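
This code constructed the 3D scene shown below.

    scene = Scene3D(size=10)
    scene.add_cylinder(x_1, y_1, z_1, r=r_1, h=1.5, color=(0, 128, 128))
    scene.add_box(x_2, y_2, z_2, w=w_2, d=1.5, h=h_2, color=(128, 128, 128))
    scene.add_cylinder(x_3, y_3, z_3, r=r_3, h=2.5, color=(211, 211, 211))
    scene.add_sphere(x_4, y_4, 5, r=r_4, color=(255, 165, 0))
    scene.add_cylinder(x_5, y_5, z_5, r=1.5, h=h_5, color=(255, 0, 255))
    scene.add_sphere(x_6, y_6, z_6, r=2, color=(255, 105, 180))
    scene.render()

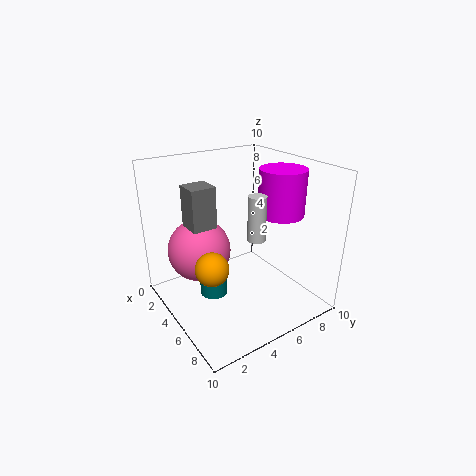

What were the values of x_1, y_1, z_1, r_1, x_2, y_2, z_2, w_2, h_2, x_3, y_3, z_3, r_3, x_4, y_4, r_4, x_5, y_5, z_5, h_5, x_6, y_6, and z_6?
x_1 = 4; y_1 = 3.5; z_1 = 0.5; r_1 = 1; x_2 = 5; y_2 = 1; z_2 = 7; w_2 = 1.5; h_2 = 2.5; x_3 = 9; y_3 = 3.5; z_3 = 7; r_3 = 0.5; x_4 = 7.5; y_4 = 1.5; r_4 = 1; x_5 = 7; y_5 = 7; z_5 = 7; h_5 = 3; x_6 = 5; y_6 = 2; z_6 = 5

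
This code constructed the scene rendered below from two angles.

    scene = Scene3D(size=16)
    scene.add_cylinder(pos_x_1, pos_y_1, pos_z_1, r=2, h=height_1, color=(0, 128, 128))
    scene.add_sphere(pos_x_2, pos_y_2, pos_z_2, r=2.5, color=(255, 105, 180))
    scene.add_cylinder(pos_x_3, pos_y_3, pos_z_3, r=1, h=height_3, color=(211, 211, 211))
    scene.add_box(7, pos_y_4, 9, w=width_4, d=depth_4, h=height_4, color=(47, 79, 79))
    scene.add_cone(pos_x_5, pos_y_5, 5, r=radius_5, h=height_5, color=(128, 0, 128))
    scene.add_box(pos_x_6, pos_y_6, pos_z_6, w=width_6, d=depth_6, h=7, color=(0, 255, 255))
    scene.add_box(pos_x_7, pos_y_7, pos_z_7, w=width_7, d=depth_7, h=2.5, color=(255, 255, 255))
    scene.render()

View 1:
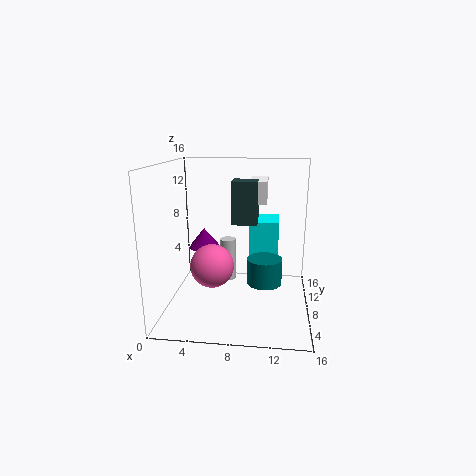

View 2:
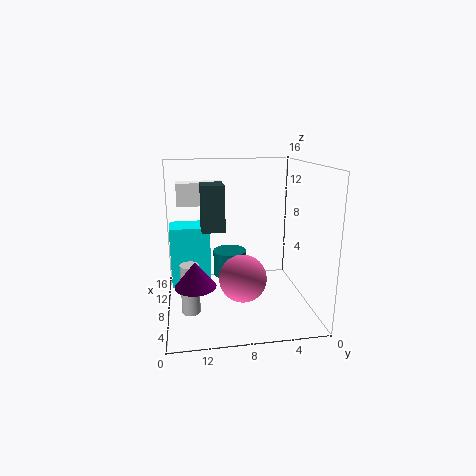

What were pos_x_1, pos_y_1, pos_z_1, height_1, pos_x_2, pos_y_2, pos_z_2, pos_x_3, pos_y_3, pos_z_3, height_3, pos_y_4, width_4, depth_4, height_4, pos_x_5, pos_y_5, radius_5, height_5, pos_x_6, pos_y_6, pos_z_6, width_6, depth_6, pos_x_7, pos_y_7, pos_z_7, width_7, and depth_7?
pos_x_1 = 11
pos_y_1 = 8.5
pos_z_1 = 2.5
height_1 = 3
pos_x_2 = 5
pos_y_2 = 8
pos_z_2 = 4.5
pos_x_3 = 6
pos_y_3 = 13.5
pos_z_3 = 0.5
height_3 = 5.5
pos_y_4 = 9.5
width_4 = 3
depth_4 = 2.5
height_4 = 5
pos_x_5 = 3
pos_y_5 = 13
radius_5 = 2
height_5 = 2.5
pos_x_6 = 9
pos_y_6 = 11
pos_z_6 = 2
width_6 = 3.5
depth_6 = 4.5
pos_x_7 = 9
pos_y_7 = 9.5
pos_z_7 = 11.5
width_7 = 2
depth_7 = 5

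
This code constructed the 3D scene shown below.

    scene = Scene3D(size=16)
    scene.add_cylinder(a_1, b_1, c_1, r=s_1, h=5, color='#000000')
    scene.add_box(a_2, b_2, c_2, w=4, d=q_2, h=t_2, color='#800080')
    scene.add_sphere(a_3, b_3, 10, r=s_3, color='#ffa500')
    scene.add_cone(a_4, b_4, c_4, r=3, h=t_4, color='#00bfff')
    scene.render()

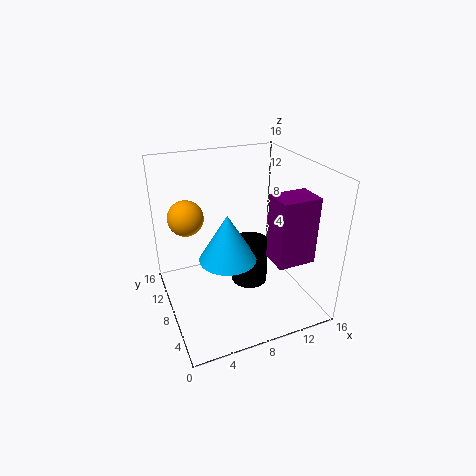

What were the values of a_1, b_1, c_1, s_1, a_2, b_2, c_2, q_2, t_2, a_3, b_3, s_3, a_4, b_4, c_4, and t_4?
a_1 = 9, b_1 = 7, c_1 = 3, s_1 = 2, a_2 = 10, b_2 = 2, c_2 = 7, q_2 = 3, t_2 = 7, a_3 = 3, b_3 = 11, s_3 = 2, a_4 = 6, b_4 = 6, c_4 = 7, t_4 = 5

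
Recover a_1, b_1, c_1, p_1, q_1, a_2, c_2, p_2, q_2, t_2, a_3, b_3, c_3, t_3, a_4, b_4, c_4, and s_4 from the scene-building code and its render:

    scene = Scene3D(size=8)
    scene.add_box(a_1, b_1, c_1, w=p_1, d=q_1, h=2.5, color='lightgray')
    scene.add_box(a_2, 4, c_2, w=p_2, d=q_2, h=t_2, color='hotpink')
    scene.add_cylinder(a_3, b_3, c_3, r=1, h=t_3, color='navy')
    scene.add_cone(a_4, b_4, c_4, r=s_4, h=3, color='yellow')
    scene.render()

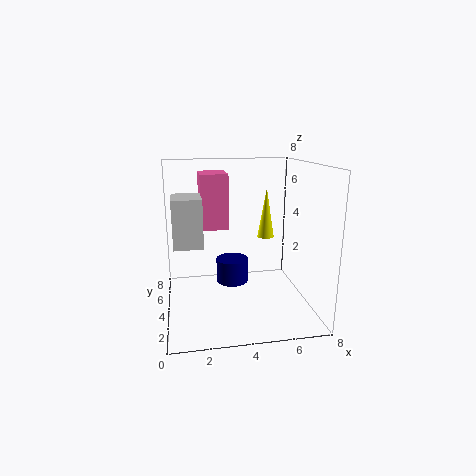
a_1 = 0.5
b_1 = 2.5
c_1 = 4
p_1 = 1.5
q_1 = 2
a_2 = 2
c_2 = 4.5
p_2 = 1.5
q_2 = 2
t_2 = 3
a_3 = 4
b_3 = 6
c_3 = 0.5
t_3 = 1.5
a_4 = 6
b_4 = 5.5
c_4 = 3.5
s_4 = 0.5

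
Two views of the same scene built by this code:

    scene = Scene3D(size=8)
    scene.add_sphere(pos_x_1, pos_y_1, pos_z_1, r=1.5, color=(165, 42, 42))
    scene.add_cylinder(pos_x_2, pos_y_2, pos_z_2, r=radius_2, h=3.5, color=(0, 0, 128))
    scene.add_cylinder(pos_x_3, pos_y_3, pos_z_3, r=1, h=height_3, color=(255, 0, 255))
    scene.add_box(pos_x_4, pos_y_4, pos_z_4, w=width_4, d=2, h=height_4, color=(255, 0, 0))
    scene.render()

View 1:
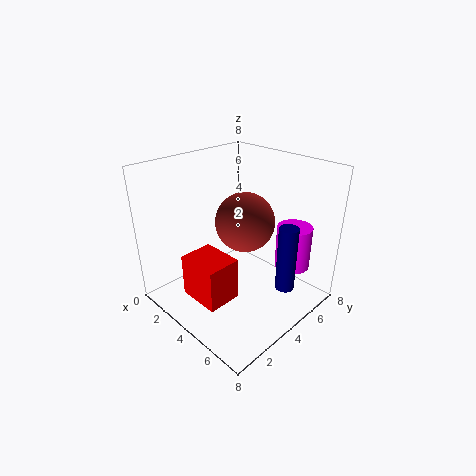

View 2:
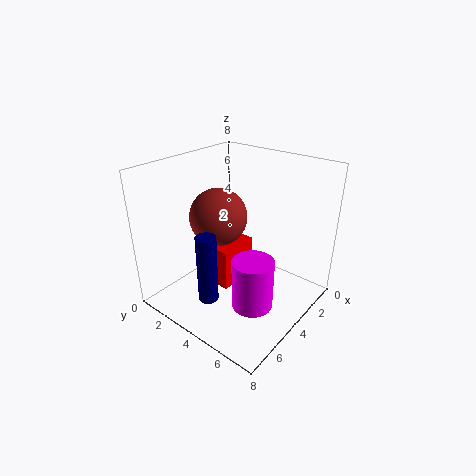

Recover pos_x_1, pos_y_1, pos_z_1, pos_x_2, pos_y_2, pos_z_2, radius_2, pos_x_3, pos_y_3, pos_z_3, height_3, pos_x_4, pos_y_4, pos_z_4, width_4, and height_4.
pos_x_1 = 5
pos_y_1 = 3.5
pos_z_1 = 5.5
pos_x_2 = 7
pos_y_2 = 4.5
pos_z_2 = 2
radius_2 = 0.5
pos_x_3 = 6
pos_y_3 = 6.5
pos_z_3 = 2
height_3 = 2.5
pos_x_4 = 2
pos_y_4 = 1.5
pos_z_4 = 0.5
width_4 = 2.5
height_4 = 2.5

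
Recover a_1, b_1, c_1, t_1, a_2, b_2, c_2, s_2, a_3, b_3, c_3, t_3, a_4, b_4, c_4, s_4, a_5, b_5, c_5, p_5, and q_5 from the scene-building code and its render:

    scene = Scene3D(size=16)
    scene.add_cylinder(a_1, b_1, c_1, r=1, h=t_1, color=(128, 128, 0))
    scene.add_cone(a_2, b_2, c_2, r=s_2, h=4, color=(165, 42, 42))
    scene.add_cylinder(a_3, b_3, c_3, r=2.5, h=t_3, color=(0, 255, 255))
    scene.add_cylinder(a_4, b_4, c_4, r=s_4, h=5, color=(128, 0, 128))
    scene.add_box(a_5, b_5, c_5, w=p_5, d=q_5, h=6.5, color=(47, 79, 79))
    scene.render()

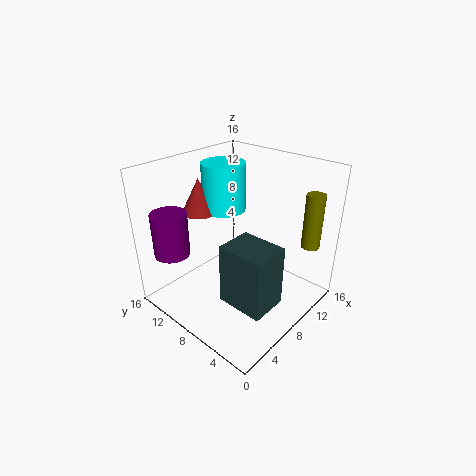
a_1 = 12.5
b_1 = 1.5
c_1 = 7.5
t_1 = 6
a_2 = 7
b_2 = 13
c_2 = 10
s_2 = 2
a_3 = 9.5
b_3 = 11.5
c_3 = 10
t_3 = 5.5
a_4 = 3
b_4 = 13.5
c_4 = 6
s_4 = 2
a_5 = 3.5
b_5 = 1.5
c_5 = 3
p_5 = 4
q_5 = 5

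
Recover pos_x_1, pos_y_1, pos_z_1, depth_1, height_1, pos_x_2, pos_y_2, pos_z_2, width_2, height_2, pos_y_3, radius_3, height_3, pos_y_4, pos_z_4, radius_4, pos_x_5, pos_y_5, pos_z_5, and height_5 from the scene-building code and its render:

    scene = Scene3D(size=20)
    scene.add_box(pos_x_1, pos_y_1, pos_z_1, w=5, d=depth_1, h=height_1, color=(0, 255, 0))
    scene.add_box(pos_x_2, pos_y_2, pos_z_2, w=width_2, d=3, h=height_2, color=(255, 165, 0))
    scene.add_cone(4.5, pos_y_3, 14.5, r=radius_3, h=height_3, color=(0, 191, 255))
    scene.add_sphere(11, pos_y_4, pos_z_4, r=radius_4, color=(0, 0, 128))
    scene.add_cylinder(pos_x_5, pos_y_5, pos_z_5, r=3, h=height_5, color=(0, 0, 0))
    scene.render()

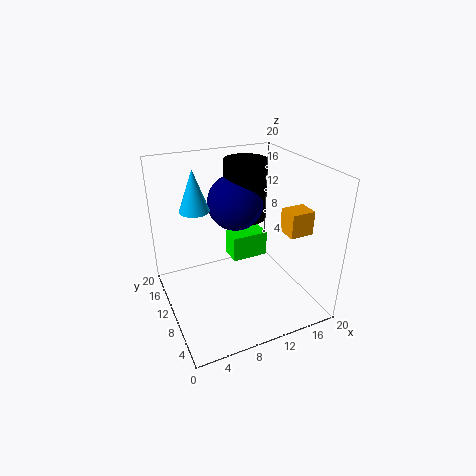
pos_x_1 = 9
pos_y_1 = 9
pos_z_1 = 7
depth_1 = 3
height_1 = 3.5
pos_x_2 = 16.5
pos_y_2 = 6.5
pos_z_2 = 10
width_2 = 3.5
height_2 = 3.5
pos_y_3 = 11.5
radius_3 = 2
height_3 = 5.5
pos_y_4 = 13
pos_z_4 = 14
radius_4 = 4
pos_x_5 = 12.5
pos_y_5 = 13
pos_z_5 = 11.5
height_5 = 8.5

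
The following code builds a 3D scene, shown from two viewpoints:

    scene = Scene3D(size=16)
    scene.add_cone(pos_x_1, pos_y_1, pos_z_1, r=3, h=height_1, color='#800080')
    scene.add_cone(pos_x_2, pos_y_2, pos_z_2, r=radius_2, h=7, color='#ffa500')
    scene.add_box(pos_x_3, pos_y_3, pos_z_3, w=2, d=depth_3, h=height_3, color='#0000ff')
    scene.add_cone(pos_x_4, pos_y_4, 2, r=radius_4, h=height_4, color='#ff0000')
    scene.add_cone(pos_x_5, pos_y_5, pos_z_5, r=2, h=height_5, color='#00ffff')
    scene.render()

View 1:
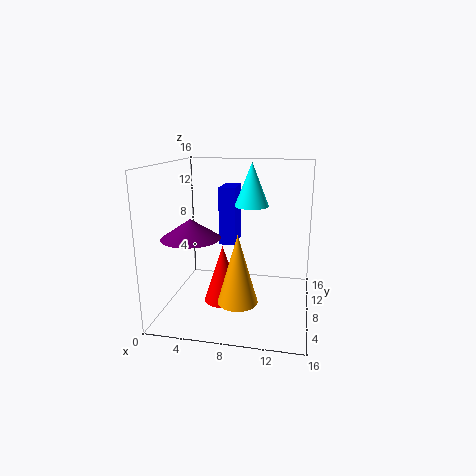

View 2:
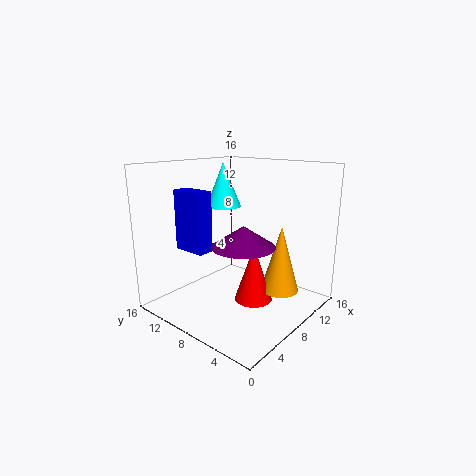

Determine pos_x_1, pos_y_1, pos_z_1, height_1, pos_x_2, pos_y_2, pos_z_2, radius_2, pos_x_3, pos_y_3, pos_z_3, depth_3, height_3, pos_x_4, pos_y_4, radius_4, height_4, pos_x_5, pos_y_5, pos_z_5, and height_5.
pos_x_1 = 4; pos_y_1 = 4; pos_z_1 = 9; height_1 = 2; pos_x_2 = 9; pos_y_2 = 3; pos_z_2 = 3; radius_2 = 2; pos_x_3 = 5; pos_y_3 = 11; pos_z_3 = 6; depth_3 = 4; height_3 = 7; pos_x_4 = 7; pos_y_4 = 5; radius_4 = 2; height_4 = 6; pos_x_5 = 9; pos_y_5 = 11; pos_z_5 = 11; height_5 = 5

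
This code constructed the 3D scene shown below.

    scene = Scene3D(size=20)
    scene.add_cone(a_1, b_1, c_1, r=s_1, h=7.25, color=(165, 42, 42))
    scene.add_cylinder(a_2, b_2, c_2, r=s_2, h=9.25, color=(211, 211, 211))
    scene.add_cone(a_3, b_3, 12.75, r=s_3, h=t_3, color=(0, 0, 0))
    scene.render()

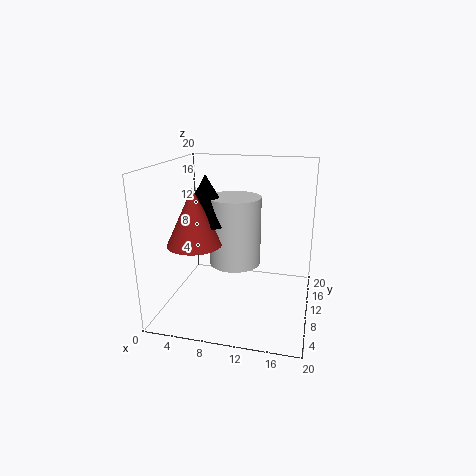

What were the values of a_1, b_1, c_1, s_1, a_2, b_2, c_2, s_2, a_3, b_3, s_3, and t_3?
a_1 = 5.5
b_1 = 5.25
c_1 = 10.5
s_1 = 3.5
a_2 = 9.75
b_2 = 9.25
c_2 = 6.75
s_2 = 3.5
a_3 = 6.25
b_3 = 8
s_3 = 3.5
t_3 = 6.25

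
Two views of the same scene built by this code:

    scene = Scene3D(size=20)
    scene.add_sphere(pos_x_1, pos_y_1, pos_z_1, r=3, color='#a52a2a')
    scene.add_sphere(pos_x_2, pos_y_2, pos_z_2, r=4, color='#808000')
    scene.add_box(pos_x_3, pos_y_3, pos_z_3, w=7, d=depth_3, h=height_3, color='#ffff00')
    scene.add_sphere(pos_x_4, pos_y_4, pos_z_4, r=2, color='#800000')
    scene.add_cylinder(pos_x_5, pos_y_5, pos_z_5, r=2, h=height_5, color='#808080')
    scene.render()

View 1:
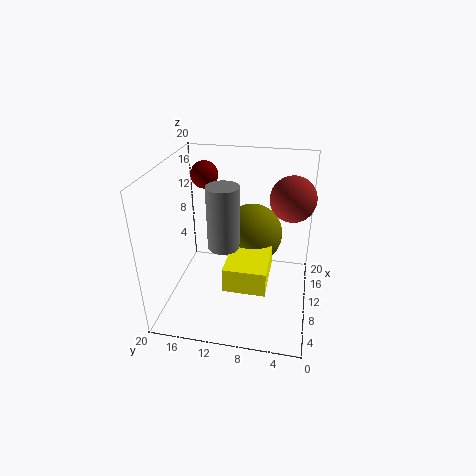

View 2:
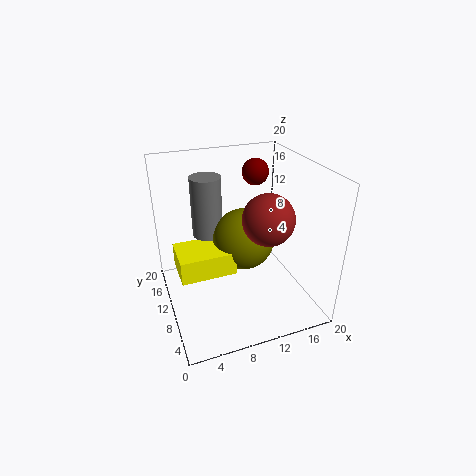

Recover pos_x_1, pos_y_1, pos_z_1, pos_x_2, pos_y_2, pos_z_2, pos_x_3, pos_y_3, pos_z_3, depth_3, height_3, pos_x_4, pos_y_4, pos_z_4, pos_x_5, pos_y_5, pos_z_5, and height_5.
pos_x_1 = 11, pos_y_1 = 3, pos_z_1 = 16, pos_x_2 = 10, pos_y_2 = 8, pos_z_2 = 11, pos_x_3 = 1, pos_y_3 = 5, pos_z_3 = 8, depth_3 = 5, height_3 = 3, pos_x_4 = 15, pos_y_4 = 16, pos_z_4 = 17, pos_x_5 = 6, pos_y_5 = 11, pos_z_5 = 11, height_5 = 8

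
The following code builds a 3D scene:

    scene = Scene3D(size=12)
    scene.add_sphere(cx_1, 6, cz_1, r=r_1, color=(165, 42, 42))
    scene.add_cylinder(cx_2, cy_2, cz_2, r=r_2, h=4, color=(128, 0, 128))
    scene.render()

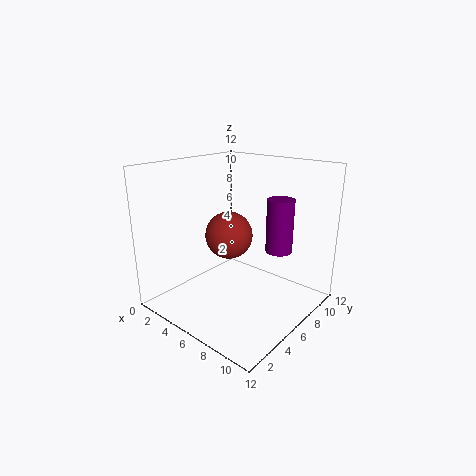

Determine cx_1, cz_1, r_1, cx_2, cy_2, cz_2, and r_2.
cx_1 = 5
cz_1 = 6
r_1 = 2
cx_2 = 10
cy_2 = 6
cz_2 = 6
r_2 = 1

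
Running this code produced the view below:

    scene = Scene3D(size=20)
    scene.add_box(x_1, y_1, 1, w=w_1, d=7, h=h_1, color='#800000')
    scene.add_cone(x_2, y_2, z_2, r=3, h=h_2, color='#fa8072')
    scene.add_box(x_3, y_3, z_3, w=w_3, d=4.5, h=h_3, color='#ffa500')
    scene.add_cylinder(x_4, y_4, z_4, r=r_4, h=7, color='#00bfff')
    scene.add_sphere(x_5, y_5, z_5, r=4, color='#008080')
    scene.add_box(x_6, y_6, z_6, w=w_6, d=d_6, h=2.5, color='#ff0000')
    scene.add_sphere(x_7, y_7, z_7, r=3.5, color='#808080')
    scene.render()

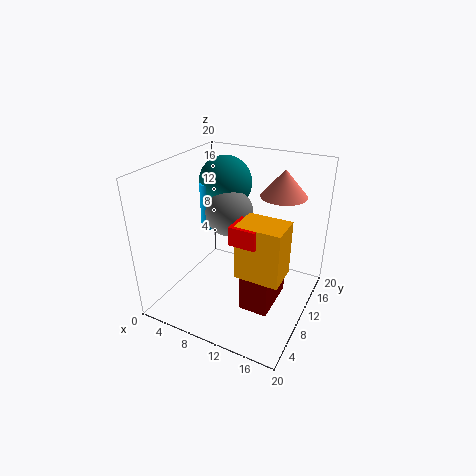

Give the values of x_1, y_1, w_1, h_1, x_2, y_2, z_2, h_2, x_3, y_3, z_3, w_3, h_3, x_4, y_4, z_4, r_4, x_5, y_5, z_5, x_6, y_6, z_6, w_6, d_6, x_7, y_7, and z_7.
x_1 = 12, y_1 = 6.5, w_1 = 4, h_1 = 8, x_2 = 15.5, y_2 = 12, z_2 = 16.5, h_2 = 3.5, x_3 = 11.5, y_3 = 6, z_3 = 6.5, w_3 = 6, h_3 = 7.5, x_4 = 3.5, y_4 = 12.5, z_4 = 9, r_4 = 1, x_5 = 5, y_5 = 15.5, z_5 = 15.5, x_6 = 11, y_6 = 5.5, z_6 = 11.5, w_6 = 3.5, d_6 = 3.5, x_7 = 7, y_7 = 13, z_7 = 12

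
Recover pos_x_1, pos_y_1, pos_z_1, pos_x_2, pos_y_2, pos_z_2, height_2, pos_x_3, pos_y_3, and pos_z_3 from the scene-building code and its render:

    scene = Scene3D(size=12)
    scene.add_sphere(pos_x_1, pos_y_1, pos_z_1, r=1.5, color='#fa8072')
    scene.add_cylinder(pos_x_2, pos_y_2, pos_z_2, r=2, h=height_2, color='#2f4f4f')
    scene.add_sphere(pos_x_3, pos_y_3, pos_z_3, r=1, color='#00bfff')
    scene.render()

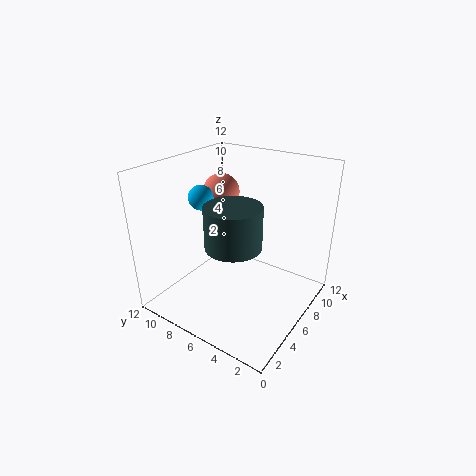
pos_x_1 = 6.5, pos_y_1 = 8, pos_z_1 = 9.5, pos_x_2 = 2.5, pos_y_2 = 4, pos_z_2 = 7.5, height_2 = 3, pos_x_3 = 4.5, pos_y_3 = 8.5, pos_z_3 = 9.5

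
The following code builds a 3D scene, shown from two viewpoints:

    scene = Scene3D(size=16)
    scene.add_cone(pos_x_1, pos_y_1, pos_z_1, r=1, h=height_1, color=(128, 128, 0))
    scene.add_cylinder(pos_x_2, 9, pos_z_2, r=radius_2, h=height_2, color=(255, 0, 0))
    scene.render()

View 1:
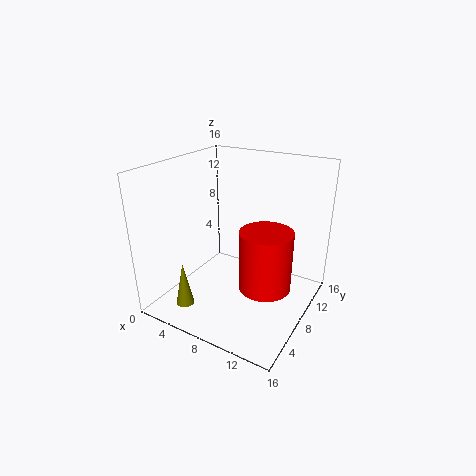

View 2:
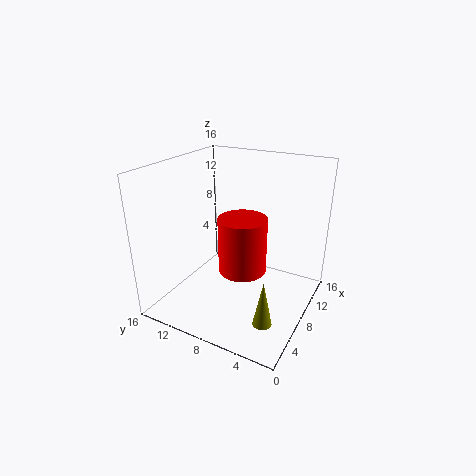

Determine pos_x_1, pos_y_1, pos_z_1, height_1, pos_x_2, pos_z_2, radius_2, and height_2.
pos_x_1 = 4; pos_y_1 = 3; pos_z_1 = 1; height_1 = 5; pos_x_2 = 11; pos_z_2 = 2; radius_2 = 3; height_2 = 7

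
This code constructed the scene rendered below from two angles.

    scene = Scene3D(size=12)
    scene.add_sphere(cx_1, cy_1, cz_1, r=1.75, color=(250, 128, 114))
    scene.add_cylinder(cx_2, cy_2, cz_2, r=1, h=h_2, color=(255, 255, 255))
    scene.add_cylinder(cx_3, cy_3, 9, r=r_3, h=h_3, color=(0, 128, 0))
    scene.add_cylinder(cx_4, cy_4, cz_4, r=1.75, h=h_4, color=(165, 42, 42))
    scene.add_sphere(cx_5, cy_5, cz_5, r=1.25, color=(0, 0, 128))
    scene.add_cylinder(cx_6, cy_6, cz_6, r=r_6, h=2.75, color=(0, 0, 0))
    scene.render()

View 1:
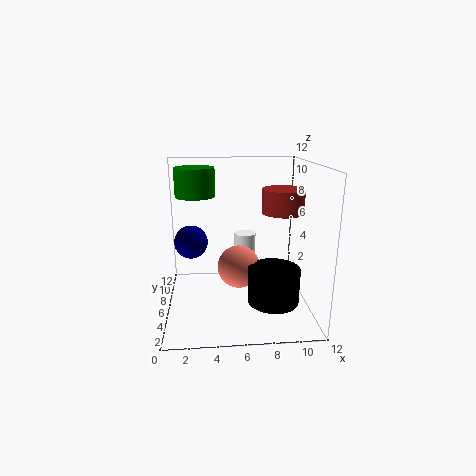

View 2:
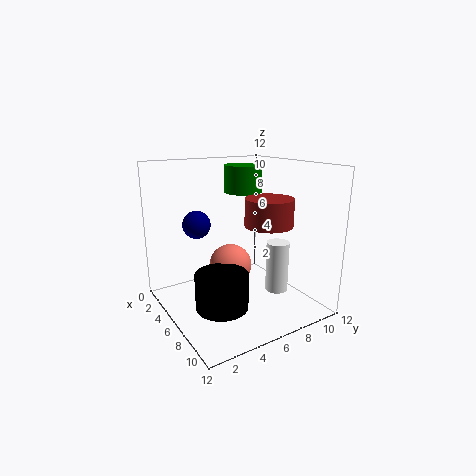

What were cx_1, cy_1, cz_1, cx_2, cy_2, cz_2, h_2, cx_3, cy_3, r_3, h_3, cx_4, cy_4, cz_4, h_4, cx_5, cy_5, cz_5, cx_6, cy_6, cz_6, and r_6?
cx_1 = 6, cy_1 = 5.25, cz_1 = 3.75, cx_2 = 7, cy_2 = 9.5, cz_2 = 0.75, h_2 = 4.5, cx_3 = 2.5, cy_3 = 8.75, r_3 = 1.75, h_3 = 2.5, cx_4 = 9.75, cy_4 = 6.25, cz_4 = 8, h_4 = 2, cx_5 = 2.25, cy_5 = 4, cz_5 = 6.5, cx_6 = 8.5, cy_6 = 3, cz_6 = 1.75, r_6 = 2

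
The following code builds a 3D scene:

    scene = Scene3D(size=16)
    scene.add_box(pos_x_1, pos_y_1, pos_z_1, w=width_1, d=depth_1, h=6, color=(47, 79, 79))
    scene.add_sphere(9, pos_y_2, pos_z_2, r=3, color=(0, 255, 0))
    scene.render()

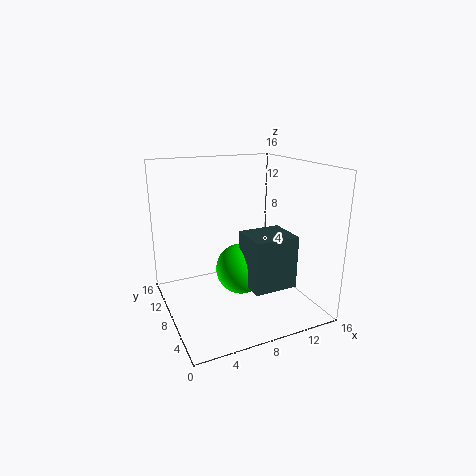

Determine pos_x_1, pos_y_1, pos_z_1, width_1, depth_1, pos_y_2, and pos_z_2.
pos_x_1 = 8.5
pos_y_1 = 4.25
pos_z_1 = 2.5
width_1 = 5
depth_1 = 4.5
pos_y_2 = 9.25
pos_z_2 = 3.5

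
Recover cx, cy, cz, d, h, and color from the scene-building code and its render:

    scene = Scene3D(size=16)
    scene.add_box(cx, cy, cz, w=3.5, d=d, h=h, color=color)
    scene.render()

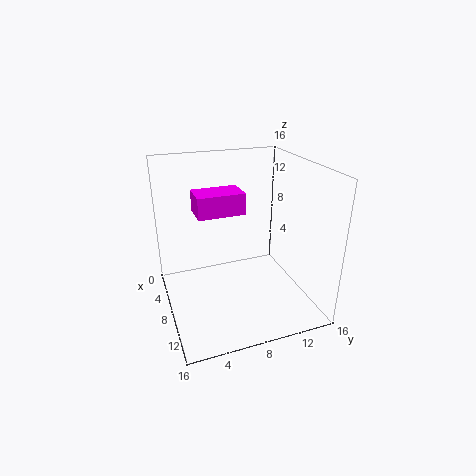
cx = 3
cy = 4
cz = 10
d = 5.5
h = 2.5
color = 'magenta'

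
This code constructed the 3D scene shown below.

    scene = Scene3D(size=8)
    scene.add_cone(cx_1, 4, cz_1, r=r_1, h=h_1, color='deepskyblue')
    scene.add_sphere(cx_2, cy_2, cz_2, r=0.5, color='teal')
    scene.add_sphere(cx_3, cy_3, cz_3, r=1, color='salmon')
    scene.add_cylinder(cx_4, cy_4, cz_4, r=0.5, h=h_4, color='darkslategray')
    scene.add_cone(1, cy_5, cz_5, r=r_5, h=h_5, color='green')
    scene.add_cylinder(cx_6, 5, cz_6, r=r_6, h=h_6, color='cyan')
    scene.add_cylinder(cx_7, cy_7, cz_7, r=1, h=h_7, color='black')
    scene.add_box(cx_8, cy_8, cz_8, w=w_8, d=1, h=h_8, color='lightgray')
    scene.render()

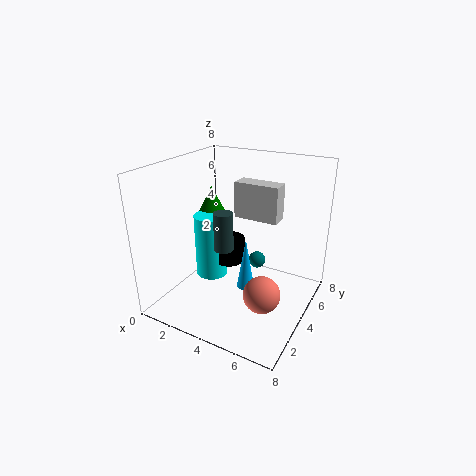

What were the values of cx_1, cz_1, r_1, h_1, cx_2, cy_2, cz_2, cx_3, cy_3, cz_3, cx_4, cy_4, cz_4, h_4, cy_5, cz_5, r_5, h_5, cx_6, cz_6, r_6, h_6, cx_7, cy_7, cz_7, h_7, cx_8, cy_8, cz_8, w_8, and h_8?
cx_1 = 4.5, cz_1 = 1, r_1 = 0.5, h_1 = 3, cx_2 = 4.5, cy_2 = 5.5, cz_2 = 2, cx_3 = 6, cy_3 = 3, cz_3 = 1.5, cx_4 = 4, cy_4 = 2.5, cz_4 = 4, h_4 = 2, cy_5 = 6, cz_5 = 4, r_5 = 1, h_5 = 2, cx_6 = 1.5, cz_6 = 0.5, r_6 = 1, h_6 = 4, cx_7 = 2.5, cy_7 = 5.5, cz_7 = 1.5, h_7 = 1.5, cx_8 = 3.5, cy_8 = 4.5, cz_8 = 5, w_8 = 2.5, h_8 = 2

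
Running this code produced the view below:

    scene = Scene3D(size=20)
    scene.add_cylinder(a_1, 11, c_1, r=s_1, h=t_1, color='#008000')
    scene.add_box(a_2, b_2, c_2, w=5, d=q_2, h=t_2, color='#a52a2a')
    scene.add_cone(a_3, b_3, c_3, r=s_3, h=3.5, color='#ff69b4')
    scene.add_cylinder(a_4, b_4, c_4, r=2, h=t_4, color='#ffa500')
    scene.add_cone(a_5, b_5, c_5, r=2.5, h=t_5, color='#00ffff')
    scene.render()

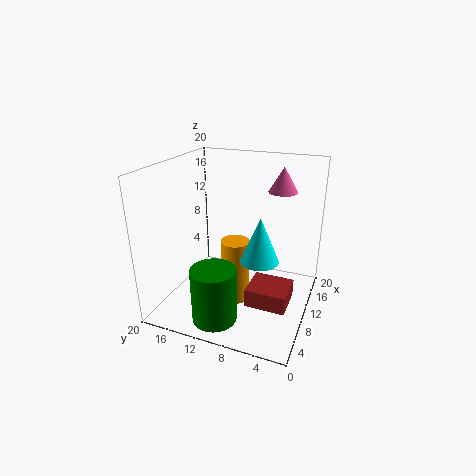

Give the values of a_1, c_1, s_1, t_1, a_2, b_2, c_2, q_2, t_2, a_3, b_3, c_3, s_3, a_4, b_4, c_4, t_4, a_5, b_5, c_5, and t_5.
a_1 = 4; c_1 = 0.5; s_1 = 3; t_1 = 7.5; a_2 = 6; b_2 = 2; c_2 = 2; q_2 = 5.5; t_2 = 2.5; a_3 = 14; b_3 = 5; c_3 = 16; s_3 = 2; a_4 = 9; b_4 = 10; c_4 = 1; t_4 = 9; a_5 = 7.5; b_5 = 6; c_5 = 8.5; t_5 = 6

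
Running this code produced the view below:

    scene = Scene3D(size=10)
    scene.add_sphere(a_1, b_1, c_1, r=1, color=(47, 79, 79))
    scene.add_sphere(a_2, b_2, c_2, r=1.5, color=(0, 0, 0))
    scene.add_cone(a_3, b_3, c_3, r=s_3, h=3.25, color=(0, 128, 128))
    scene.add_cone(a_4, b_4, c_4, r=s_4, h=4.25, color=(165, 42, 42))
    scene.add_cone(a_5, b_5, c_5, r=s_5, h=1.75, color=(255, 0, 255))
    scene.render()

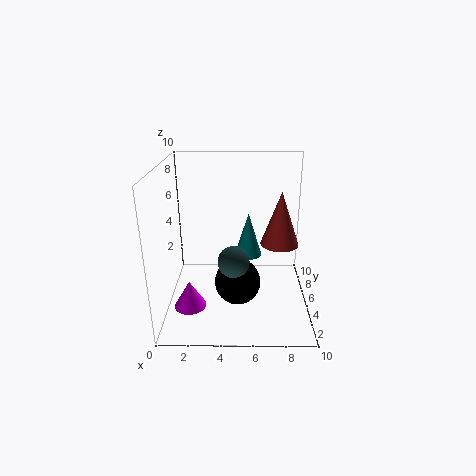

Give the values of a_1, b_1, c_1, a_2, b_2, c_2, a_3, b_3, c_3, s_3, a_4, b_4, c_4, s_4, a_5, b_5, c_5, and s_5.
a_1 = 4.75, b_1 = 2.5, c_1 = 4.5, a_2 = 5, b_2 = 3, c_2 = 2.75, a_3 = 5.75, b_3 = 6.5, c_3 = 3, s_3 = 1, a_4 = 8.25, b_4 = 7.75, c_4 = 3.25, s_4 = 1.5, a_5 = 2, b_5 = 1.75, c_5 = 1.75, s_5 = 1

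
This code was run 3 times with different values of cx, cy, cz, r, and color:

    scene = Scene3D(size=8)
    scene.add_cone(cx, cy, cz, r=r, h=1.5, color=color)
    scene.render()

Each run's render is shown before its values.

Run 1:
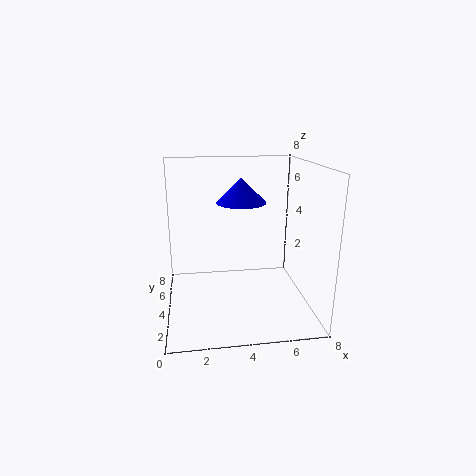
cx = 4.5, cy = 6, cz = 5.5, r = 1.5, color = 'blue'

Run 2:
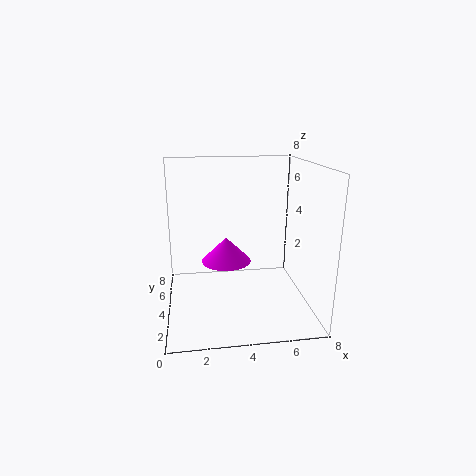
cx = 3.5, cy = 5.5, cz = 2, r = 1.5, color = 'magenta'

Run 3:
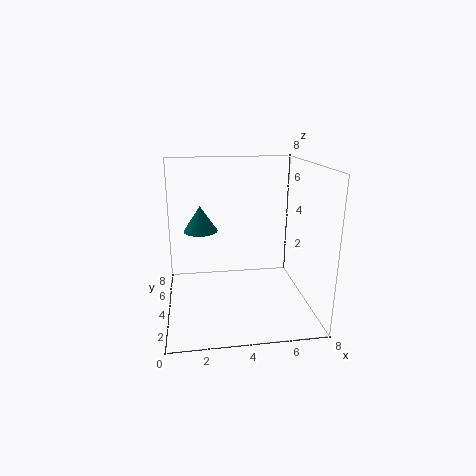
cx = 2, cy = 5.5, cz = 4, r = 1, color = 'teal'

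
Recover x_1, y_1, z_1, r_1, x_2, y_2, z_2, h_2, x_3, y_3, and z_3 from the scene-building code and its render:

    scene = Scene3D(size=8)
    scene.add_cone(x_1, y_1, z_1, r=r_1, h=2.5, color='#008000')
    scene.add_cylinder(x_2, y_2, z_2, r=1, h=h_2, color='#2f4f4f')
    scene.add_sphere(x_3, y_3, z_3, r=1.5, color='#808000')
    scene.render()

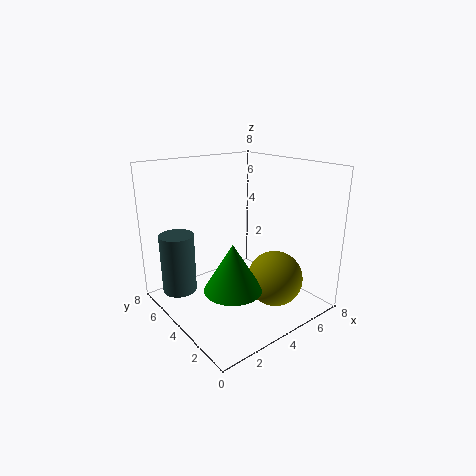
x_1 = 2.5, y_1 = 2.5, z_1 = 2, r_1 = 1.5, x_2 = 1.5, y_2 = 6.5, z_2 = 0.5, h_2 = 3.5, x_3 = 5, y_3 = 2, z_3 = 2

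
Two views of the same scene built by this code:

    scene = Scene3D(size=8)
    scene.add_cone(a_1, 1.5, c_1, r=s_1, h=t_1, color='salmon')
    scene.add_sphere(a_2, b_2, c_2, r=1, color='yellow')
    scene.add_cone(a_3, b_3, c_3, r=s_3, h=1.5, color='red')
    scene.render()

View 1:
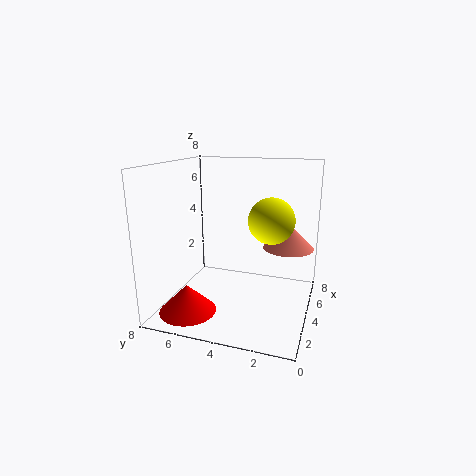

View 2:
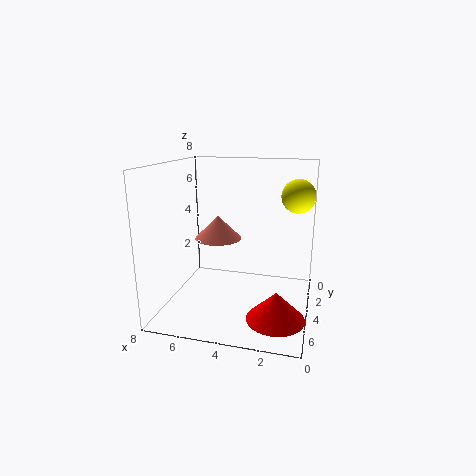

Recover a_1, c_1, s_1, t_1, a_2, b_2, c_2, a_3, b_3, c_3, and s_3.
a_1 = 6, c_1 = 3, s_1 = 1.5, t_1 = 1.5, a_2 = 1, b_2 = 1.5, c_2 = 6, a_3 = 1.5, b_3 = 6, c_3 = 0.5, s_3 = 1.5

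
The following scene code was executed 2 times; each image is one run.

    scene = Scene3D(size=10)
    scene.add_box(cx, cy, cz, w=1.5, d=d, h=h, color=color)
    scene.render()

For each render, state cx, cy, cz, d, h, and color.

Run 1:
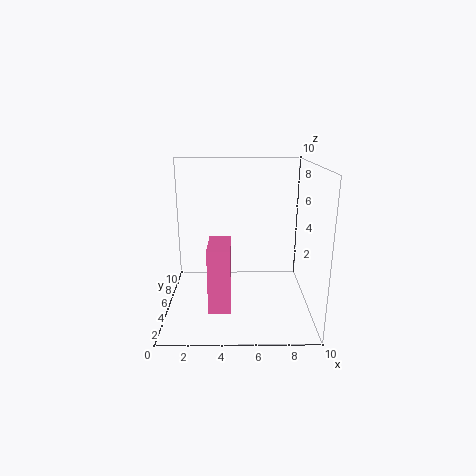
cx = 3, cy = 2.5, cz = 0.5, d = 3, h = 4.5, color = 'hotpink'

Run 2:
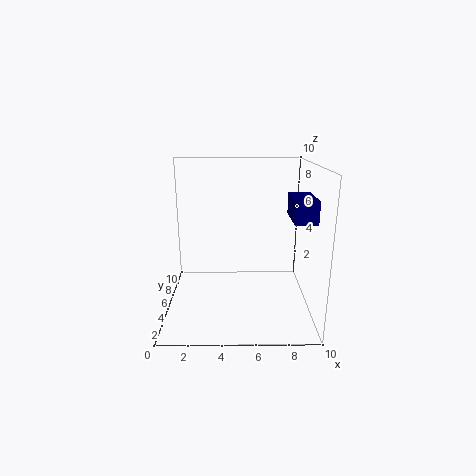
cx = 8.5, cy = 3, cz = 6.5, d = 3, h = 1.5, color = 'navy'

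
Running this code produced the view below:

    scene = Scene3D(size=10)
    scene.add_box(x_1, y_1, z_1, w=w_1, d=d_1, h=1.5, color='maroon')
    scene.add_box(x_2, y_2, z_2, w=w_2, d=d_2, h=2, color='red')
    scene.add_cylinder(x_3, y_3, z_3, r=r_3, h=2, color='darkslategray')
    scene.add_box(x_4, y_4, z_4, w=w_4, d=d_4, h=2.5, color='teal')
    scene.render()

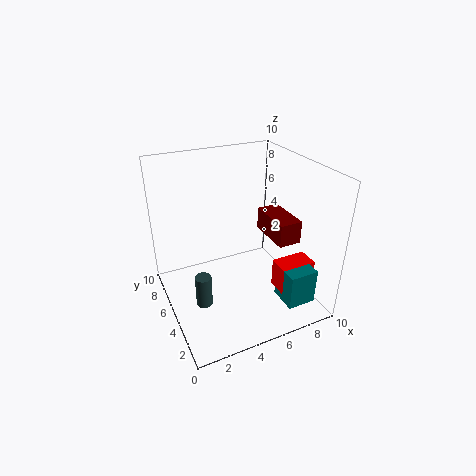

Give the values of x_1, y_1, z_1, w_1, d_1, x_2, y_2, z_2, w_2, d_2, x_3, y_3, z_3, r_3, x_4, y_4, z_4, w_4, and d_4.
x_1 = 6.5; y_1 = 2; z_1 = 5.5; w_1 = 1.5; d_1 = 3; x_2 = 7; y_2 = 2; z_2 = 1.5; w_2 = 2.5; d_2 = 1.5; x_3 = 1.5; y_3 = 2.5; z_3 = 2.5; r_3 = 0.5; x_4 = 7; y_4 = 1; z_4 = 1; w_4 = 2; d_4 = 2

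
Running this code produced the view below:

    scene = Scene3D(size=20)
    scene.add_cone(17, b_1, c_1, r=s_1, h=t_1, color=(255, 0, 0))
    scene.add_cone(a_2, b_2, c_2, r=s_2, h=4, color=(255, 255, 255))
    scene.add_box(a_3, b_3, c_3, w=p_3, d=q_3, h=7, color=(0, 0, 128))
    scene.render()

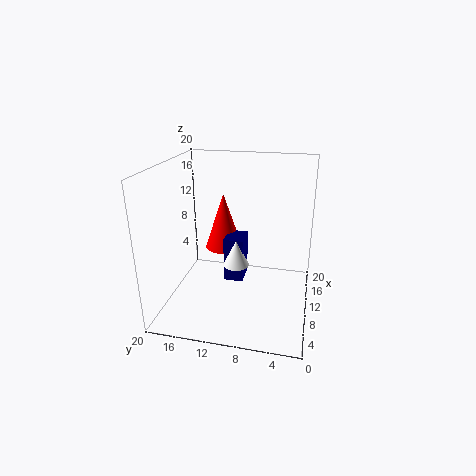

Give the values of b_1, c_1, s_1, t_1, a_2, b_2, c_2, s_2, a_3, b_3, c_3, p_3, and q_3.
b_1 = 14; c_1 = 5; s_1 = 3; t_1 = 9; a_2 = 13; b_2 = 11; c_2 = 4; s_2 = 2; a_3 = 13; b_3 = 10; c_3 = 1; p_3 = 4; q_3 = 3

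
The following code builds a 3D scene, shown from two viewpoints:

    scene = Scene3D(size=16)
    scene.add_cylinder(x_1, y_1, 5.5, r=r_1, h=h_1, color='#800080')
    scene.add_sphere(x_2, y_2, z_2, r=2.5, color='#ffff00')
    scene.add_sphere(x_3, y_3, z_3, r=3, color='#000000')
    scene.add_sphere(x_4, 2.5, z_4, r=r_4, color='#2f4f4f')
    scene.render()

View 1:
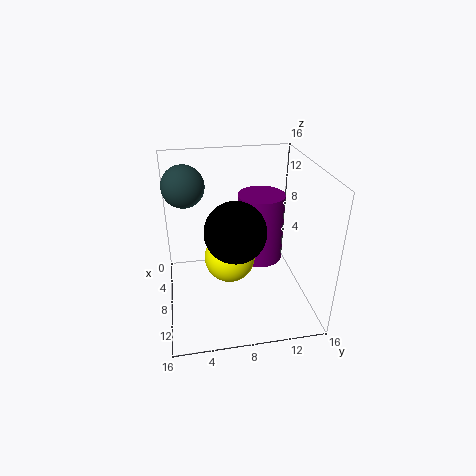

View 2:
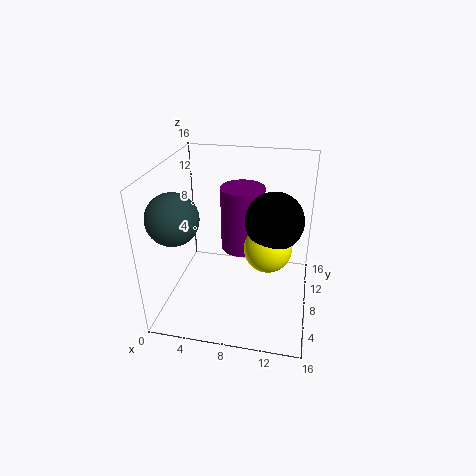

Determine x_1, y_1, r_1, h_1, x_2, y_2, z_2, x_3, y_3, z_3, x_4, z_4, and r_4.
x_1 = 8
y_1 = 10.5
r_1 = 2.5
h_1 = 7.5
x_2 = 11.5
y_2 = 6.5
z_2 = 8
x_3 = 12
y_3 = 7
z_3 = 11
x_4 = 3
z_4 = 12.5
r_4 = 2.5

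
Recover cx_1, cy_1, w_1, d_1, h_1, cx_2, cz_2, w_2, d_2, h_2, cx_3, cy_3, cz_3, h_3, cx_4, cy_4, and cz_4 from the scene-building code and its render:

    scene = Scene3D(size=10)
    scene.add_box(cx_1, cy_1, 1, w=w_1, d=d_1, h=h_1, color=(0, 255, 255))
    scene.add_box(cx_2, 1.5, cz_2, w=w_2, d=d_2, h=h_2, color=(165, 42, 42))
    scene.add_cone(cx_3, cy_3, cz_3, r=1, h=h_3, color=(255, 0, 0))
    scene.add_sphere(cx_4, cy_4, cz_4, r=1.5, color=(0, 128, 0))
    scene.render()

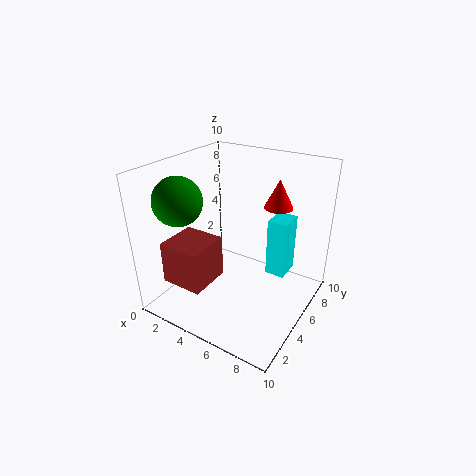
cx_1 = 6
cy_1 = 7.5
w_1 = 1.5
d_1 = 2
h_1 = 4.5
cx_2 = 1
cz_2 = 2
w_2 = 3
d_2 = 3
h_2 = 3
cx_3 = 7
cy_3 = 7
cz_3 = 7
h_3 = 2
cx_4 = 3
cy_4 = 1.5
cz_4 = 8.5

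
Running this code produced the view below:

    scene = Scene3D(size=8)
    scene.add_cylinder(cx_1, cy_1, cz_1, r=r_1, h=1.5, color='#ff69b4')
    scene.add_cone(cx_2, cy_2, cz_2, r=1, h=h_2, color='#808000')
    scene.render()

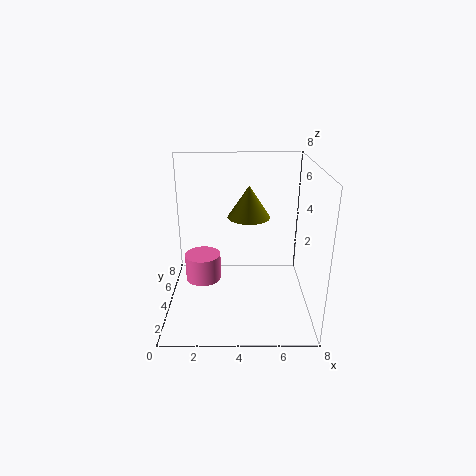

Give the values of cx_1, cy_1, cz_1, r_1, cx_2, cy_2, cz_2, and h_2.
cx_1 = 2, cy_1 = 4, cz_1 = 1.5, r_1 = 1, cx_2 = 4.5, cy_2 = 2, cz_2 = 6, h_2 = 1.5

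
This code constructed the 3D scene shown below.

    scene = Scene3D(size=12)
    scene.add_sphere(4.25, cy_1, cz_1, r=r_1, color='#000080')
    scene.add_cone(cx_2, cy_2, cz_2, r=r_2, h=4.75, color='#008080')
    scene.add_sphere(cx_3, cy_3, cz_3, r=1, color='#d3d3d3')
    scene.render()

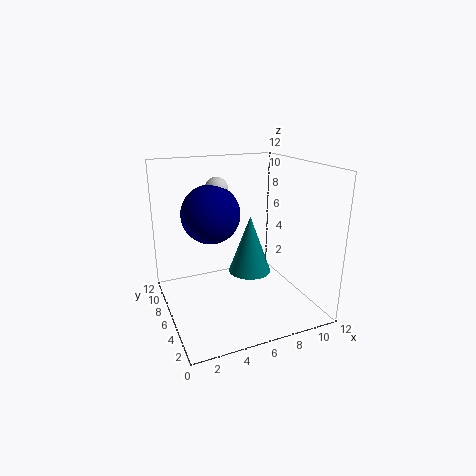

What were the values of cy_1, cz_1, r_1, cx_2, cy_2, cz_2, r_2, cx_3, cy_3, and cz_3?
cy_1 = 7.75; cz_1 = 7.75; r_1 = 2.5; cx_2 = 6.75; cy_2 = 5.25; cz_2 = 3.25; r_2 = 1.75; cx_3 = 5; cy_3 = 8.25; cz_3 = 9.75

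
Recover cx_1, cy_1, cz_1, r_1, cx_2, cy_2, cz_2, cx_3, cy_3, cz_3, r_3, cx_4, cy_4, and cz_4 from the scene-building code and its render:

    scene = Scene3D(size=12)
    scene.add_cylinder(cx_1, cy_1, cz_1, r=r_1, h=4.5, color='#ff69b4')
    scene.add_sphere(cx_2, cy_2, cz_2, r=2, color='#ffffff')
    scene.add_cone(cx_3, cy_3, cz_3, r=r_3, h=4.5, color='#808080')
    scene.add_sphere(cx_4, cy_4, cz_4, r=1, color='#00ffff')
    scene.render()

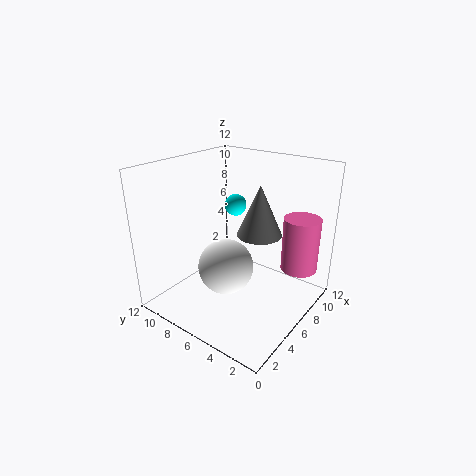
cx_1 = 8.5; cy_1 = 1.5; cz_1 = 3.5; r_1 = 1.5; cx_2 = 2.5; cy_2 = 4.5; cz_2 = 5.5; cx_3 = 8.5; cy_3 = 5.5; cz_3 = 5.5; r_3 = 2; cx_4 = 9; cy_4 = 8.5; cz_4 = 7.5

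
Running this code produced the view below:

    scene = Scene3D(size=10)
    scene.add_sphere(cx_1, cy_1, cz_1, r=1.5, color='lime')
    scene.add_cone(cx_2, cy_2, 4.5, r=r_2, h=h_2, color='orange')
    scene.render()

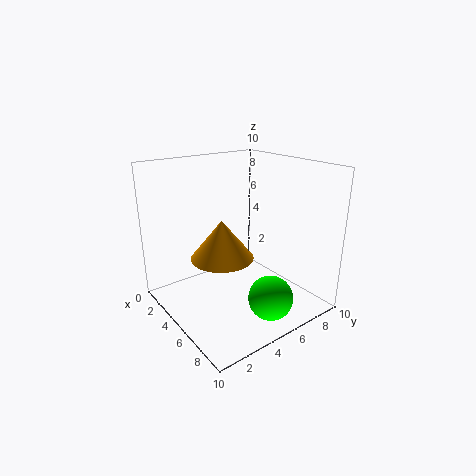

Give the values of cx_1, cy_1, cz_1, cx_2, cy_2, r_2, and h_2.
cx_1 = 8
cy_1 = 5.5
cz_1 = 1.5
cx_2 = 6
cy_2 = 3
r_2 = 2
h_2 = 2.5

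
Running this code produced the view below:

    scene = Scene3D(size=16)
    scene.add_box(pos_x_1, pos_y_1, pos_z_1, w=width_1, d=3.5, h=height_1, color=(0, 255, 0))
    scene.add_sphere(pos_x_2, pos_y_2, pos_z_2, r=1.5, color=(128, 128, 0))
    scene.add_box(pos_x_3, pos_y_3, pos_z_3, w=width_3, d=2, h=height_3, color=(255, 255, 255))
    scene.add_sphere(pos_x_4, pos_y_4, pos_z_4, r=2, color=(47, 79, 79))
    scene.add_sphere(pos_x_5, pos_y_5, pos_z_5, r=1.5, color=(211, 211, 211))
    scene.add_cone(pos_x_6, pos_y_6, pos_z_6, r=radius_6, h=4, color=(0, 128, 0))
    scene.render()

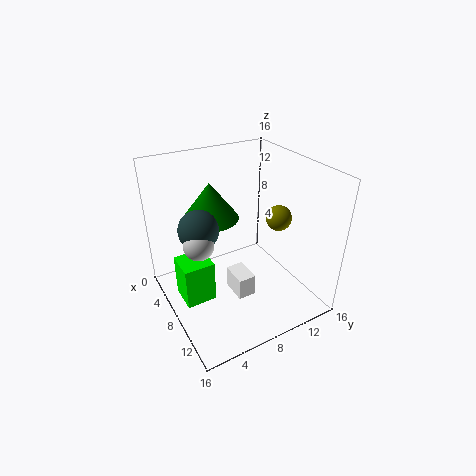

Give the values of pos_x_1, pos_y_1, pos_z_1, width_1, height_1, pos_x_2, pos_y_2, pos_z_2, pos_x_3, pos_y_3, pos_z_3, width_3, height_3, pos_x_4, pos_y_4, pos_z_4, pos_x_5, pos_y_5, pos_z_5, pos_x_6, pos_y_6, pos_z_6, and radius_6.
pos_x_1 = 4.5, pos_y_1 = 1.5, pos_z_1 = 0.5, width_1 = 3.5, height_1 = 5, pos_x_2 = 8, pos_y_2 = 13.5, pos_z_2 = 9, pos_x_3 = 8, pos_y_3 = 6.5, pos_z_3 = 2, width_3 = 3, height_3 = 2.5, pos_x_4 = 9, pos_y_4 = 3, pos_z_4 = 11, pos_x_5 = 10, pos_y_5 = 2.5, pos_z_5 = 10, pos_x_6 = 6.5, pos_y_6 = 5.5, pos_z_6 = 10.5, radius_6 = 3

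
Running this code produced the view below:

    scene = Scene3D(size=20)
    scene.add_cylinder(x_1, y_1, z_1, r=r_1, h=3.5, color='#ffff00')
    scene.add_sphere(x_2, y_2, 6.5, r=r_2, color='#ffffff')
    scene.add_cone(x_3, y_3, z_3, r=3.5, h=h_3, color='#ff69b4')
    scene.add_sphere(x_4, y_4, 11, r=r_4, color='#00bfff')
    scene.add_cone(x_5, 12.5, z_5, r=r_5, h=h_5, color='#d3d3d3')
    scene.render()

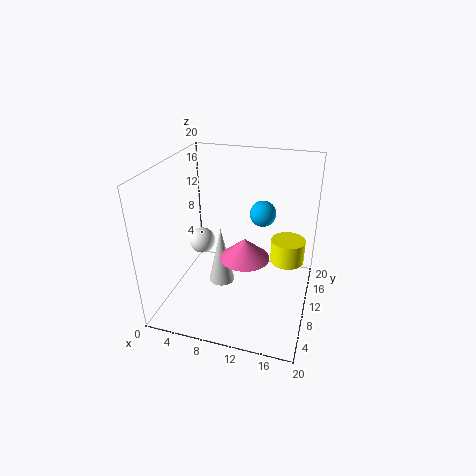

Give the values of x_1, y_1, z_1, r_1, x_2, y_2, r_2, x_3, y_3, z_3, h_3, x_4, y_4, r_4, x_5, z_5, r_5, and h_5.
x_1 = 16.5, y_1 = 14, z_1 = 5, r_1 = 2.5, x_2 = 3, y_2 = 13.5, r_2 = 2, x_3 = 11, y_3 = 10, z_3 = 7, h_3 = 3, x_4 = 12, y_4 = 16.5, r_4 = 2, x_5 = 6.5, z_5 = 0.5, r_5 = 2, h_5 = 9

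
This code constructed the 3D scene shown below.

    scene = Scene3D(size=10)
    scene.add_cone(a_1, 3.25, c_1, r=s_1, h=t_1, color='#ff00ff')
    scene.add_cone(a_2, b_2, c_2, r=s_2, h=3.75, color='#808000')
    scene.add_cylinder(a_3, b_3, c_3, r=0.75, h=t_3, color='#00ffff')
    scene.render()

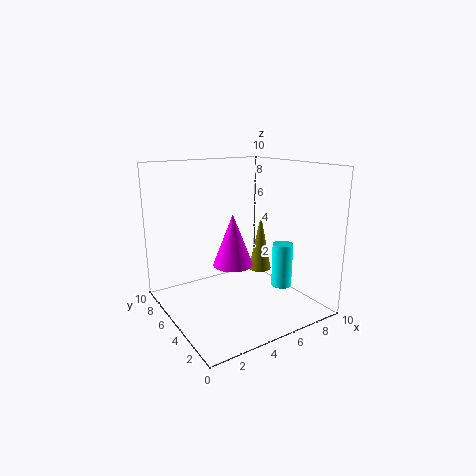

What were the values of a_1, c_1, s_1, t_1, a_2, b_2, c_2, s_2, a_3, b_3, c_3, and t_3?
a_1 = 3.5, c_1 = 4, s_1 = 1.25, t_1 = 3.25, a_2 = 6, b_2 = 3.75, c_2 = 3, s_2 = 0.75, a_3 = 8.25, b_3 = 4, c_3 = 1, t_3 = 3.25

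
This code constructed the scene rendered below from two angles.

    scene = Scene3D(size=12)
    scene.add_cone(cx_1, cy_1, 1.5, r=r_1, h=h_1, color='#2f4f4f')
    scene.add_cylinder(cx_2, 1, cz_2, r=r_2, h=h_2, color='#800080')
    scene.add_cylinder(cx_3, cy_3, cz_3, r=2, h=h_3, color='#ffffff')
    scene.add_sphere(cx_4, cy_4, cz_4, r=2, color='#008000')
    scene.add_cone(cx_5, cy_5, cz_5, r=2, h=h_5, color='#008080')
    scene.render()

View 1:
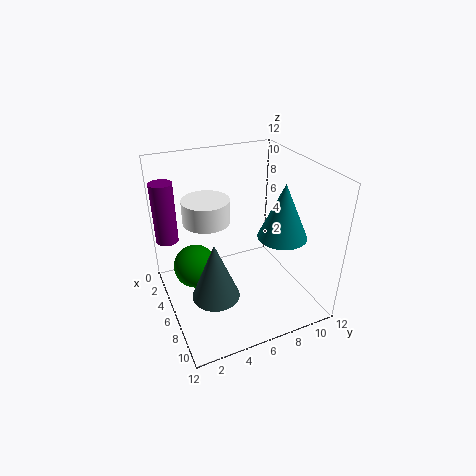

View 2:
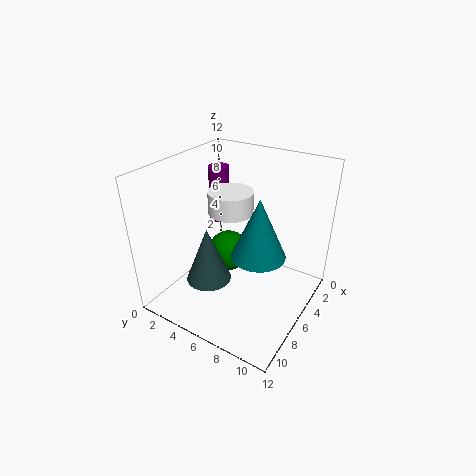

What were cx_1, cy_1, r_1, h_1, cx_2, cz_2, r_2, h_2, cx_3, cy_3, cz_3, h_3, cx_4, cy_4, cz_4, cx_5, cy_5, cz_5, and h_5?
cx_1 = 7, cy_1 = 3.5, r_1 = 2, h_1 = 5, cx_2 = 1.5, cz_2 = 4.5, r_2 = 1, h_2 = 5.5, cx_3 = 4, cy_3 = 4, cz_3 = 7, h_3 = 2, cx_4 = 3, cy_4 = 3, cz_4 = 2, cx_5 = 8, cy_5 = 9, cz_5 = 6.5, h_5 = 4.5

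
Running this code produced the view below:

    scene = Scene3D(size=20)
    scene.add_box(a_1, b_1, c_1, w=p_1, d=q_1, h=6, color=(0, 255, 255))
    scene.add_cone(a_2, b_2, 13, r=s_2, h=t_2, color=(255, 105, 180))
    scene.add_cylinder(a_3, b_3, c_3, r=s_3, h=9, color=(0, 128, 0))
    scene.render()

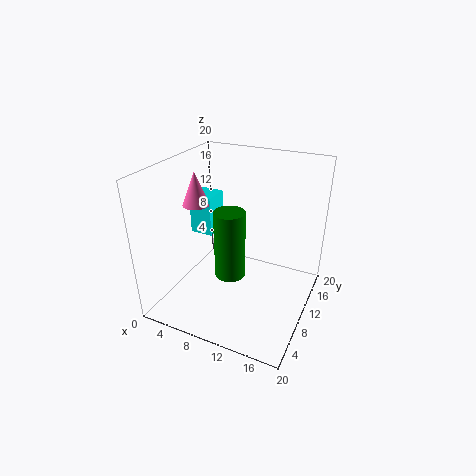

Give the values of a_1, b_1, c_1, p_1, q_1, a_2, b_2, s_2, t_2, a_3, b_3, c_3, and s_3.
a_1 = 1
b_1 = 12
c_1 = 8
p_1 = 3.5
q_1 = 4
a_2 = 2.5
b_2 = 11.5
s_2 = 2
t_2 = 5
a_3 = 10.5
b_3 = 6.5
c_3 = 6.5
s_3 = 2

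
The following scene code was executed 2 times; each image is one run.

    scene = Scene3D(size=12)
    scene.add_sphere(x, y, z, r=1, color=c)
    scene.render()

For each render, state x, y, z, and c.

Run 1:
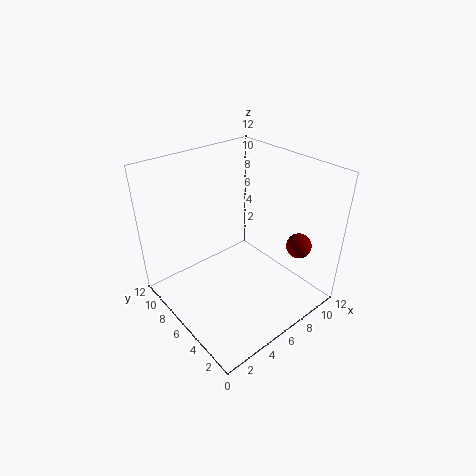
x = 9
y = 2
z = 6
c = 'maroon'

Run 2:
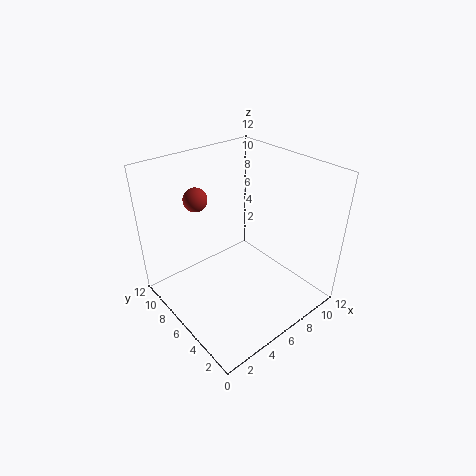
x = 4
y = 9
z = 9
c = 'brown'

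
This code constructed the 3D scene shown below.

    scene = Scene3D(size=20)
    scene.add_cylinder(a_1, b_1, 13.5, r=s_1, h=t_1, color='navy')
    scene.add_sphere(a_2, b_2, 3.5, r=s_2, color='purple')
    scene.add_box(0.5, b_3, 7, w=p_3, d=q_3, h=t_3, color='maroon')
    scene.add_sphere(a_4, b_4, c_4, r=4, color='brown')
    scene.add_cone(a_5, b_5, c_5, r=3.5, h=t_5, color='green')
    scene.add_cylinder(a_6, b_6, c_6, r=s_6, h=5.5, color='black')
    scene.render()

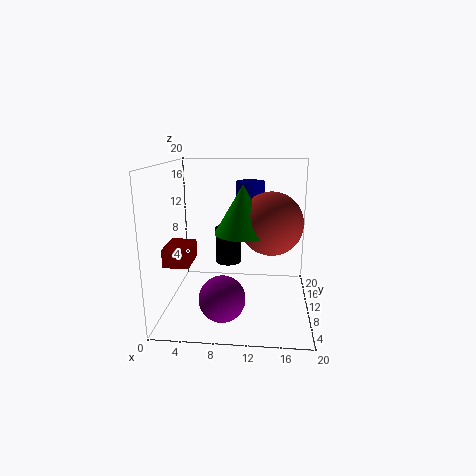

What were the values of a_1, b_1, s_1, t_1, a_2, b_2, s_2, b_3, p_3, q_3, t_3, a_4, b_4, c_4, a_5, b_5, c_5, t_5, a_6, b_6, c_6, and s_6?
a_1 = 11.5; b_1 = 12.5; s_1 = 2; t_1 = 4; a_2 = 8.5; b_2 = 4.5; s_2 = 3; b_3 = 5.5; p_3 = 3.5; q_3 = 5; t_3 = 2.5; a_4 = 14.5; b_4 = 7; c_4 = 13; a_5 = 11; b_5 = 6; c_5 = 12; t_5 = 6; a_6 = 8; b_6 = 15; c_6 = 4.5; s_6 = 2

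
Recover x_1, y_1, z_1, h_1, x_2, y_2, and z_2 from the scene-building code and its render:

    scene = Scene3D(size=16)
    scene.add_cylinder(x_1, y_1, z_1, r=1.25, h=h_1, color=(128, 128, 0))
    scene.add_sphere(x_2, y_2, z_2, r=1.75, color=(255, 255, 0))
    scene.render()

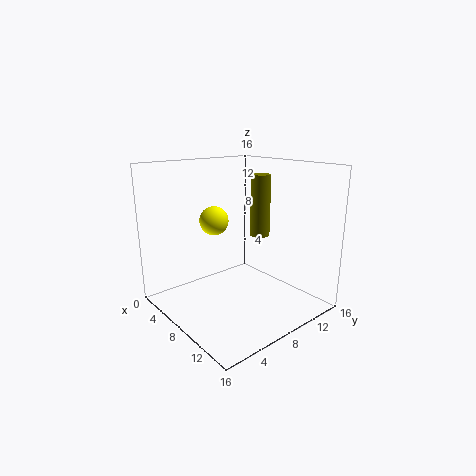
x_1 = 5.5; y_1 = 13.75; z_1 = 6.5; h_1 = 7.75; x_2 = 3.5; y_2 = 8; z_2 = 9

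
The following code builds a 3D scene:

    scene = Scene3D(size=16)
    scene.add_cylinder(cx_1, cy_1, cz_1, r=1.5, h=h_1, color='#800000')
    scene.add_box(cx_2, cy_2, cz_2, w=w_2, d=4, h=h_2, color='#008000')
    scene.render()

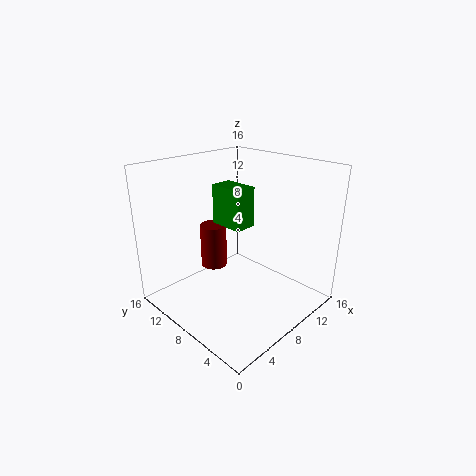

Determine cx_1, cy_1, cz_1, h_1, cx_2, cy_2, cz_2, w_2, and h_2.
cx_1 = 7; cy_1 = 11; cz_1 = 4; h_1 = 5; cx_2 = 7.5; cy_2 = 7.5; cz_2 = 9; w_2 = 2.5; h_2 = 4.5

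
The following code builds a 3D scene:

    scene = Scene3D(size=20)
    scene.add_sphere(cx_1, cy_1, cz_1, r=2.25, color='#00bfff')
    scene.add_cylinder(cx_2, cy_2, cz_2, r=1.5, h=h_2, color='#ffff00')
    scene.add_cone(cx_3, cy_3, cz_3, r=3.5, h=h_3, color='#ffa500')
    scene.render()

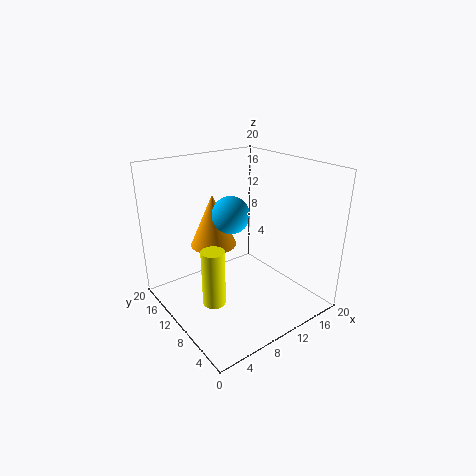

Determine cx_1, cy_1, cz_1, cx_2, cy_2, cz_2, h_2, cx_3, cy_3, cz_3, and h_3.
cx_1 = 6.5; cy_1 = 6.75; cz_1 = 15.25; cx_2 = 4.25; cy_2 = 7.5; cz_2 = 3.25; h_2 = 7.5; cx_3 = 9.75; cy_3 = 16; cz_3 = 6.75; h_3 = 8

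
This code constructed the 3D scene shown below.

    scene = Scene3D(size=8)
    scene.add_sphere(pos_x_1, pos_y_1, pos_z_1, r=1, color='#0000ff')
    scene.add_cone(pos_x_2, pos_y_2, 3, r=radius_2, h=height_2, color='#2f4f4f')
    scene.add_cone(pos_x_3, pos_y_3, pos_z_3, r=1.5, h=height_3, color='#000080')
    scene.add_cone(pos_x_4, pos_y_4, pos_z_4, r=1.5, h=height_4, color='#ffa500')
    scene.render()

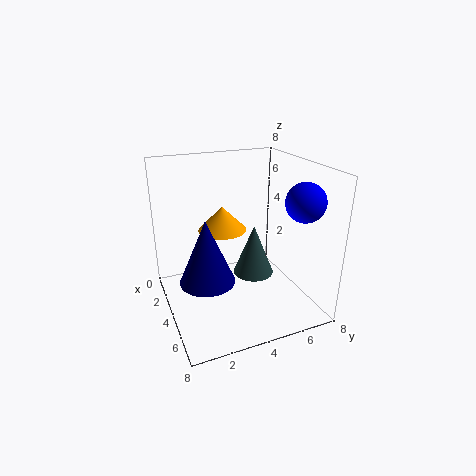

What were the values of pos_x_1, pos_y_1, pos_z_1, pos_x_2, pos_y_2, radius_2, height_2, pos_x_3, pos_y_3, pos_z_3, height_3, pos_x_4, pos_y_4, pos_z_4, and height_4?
pos_x_1 = 6.5; pos_y_1 = 6.5; pos_z_1 = 6.5; pos_x_2 = 6; pos_y_2 = 4; radius_2 = 1; height_2 = 2.5; pos_x_3 = 4.5; pos_y_3 = 2; pos_z_3 = 2; height_3 = 3.5; pos_x_4 = 1.5; pos_y_4 = 4; pos_z_4 = 3.5; height_4 = 1.5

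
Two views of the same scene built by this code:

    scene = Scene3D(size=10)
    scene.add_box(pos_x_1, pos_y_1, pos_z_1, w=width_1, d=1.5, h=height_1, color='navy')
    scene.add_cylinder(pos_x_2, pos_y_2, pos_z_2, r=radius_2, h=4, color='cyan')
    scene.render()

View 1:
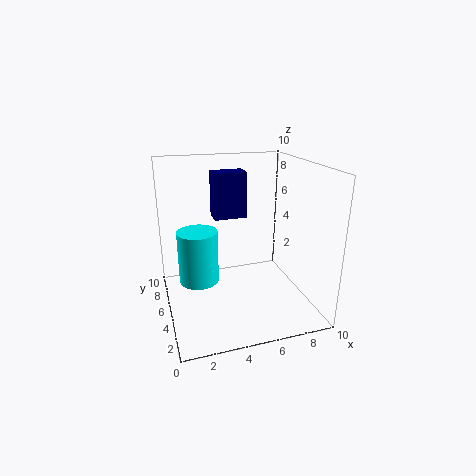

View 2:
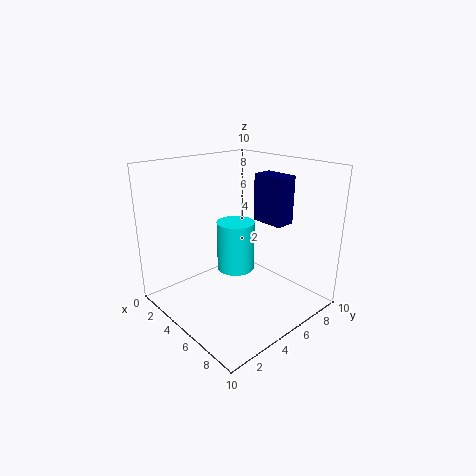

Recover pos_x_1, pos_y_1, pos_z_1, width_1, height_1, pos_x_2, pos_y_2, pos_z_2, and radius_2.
pos_x_1 = 4
pos_y_1 = 7.5
pos_z_1 = 5.5
width_1 = 2.5
height_1 = 3.5
pos_x_2 = 2.5
pos_y_2 = 7
pos_z_2 = 1
radius_2 = 1.5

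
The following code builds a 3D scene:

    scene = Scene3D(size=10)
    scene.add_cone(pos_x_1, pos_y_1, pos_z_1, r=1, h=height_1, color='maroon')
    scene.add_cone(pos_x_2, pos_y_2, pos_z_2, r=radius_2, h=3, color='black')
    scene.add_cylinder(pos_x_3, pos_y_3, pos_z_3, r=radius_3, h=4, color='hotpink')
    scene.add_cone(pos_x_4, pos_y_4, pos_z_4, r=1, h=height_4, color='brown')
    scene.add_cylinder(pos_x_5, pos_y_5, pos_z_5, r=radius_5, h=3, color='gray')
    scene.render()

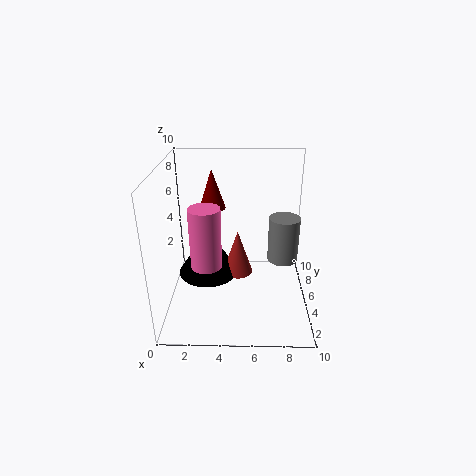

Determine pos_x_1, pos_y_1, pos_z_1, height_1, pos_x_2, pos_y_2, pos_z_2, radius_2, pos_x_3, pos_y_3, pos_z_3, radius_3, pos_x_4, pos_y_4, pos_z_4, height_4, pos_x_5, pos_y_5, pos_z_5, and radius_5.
pos_x_1 = 3, pos_y_1 = 8, pos_z_1 = 6, height_1 = 3, pos_x_2 = 3, pos_y_2 = 4, pos_z_2 = 3, radius_2 = 2, pos_x_3 = 3, pos_y_3 = 3, pos_z_3 = 4, radius_3 = 1, pos_x_4 = 5, pos_y_4 = 4, pos_z_4 = 3, height_4 = 3, pos_x_5 = 8, pos_y_5 = 4, pos_z_5 = 4, radius_5 = 1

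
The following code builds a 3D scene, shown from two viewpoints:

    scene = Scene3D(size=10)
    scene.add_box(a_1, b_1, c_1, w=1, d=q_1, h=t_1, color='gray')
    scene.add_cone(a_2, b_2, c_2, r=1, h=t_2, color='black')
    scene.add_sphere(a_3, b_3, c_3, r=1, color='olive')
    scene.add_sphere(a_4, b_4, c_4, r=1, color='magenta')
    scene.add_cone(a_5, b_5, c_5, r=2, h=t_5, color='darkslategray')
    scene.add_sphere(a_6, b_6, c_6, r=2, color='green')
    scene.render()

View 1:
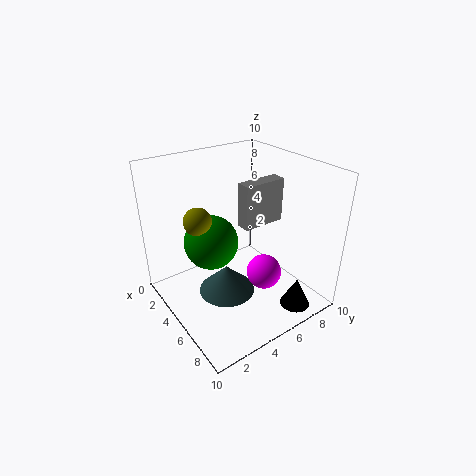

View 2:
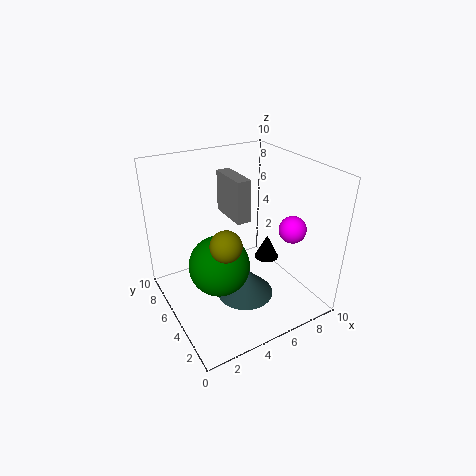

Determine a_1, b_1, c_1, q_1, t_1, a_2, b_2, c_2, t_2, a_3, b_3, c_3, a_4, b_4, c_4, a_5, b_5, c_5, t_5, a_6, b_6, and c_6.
a_1 = 5; b_1 = 5; c_1 = 6; q_1 = 3; t_1 = 3; a_2 = 9; b_2 = 7; c_2 = 1; t_2 = 2; a_3 = 3; b_3 = 3; c_3 = 6; a_4 = 9; b_4 = 4; c_4 = 5; a_5 = 5; b_5 = 4; c_5 = 1; t_5 = 2; a_6 = 3; b_6 = 4; c_6 = 4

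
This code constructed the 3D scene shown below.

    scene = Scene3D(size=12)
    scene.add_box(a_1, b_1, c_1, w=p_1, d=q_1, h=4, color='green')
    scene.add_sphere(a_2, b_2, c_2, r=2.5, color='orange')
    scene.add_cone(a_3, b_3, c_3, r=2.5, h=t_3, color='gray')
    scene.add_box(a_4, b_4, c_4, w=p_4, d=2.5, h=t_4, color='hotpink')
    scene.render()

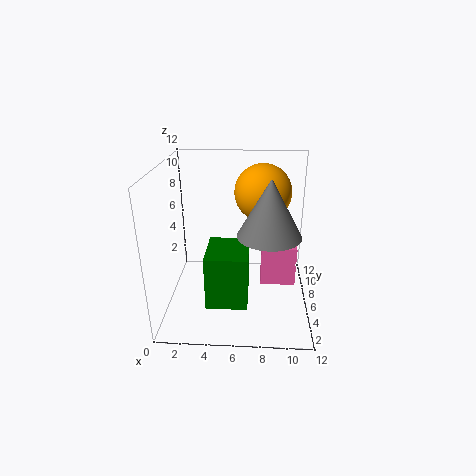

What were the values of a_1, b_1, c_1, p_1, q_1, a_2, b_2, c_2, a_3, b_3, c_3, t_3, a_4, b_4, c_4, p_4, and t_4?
a_1 = 4; b_1 = 0.5; c_1 = 3; p_1 = 3; q_1 = 3.5; a_2 = 8; b_2 = 9; c_2 = 9; a_3 = 8.5; b_3 = 4.5; c_3 = 7; t_3 = 4.5; a_4 = 8; b_4 = 6; c_4 = 1.5; p_4 = 3; t_4 = 3.5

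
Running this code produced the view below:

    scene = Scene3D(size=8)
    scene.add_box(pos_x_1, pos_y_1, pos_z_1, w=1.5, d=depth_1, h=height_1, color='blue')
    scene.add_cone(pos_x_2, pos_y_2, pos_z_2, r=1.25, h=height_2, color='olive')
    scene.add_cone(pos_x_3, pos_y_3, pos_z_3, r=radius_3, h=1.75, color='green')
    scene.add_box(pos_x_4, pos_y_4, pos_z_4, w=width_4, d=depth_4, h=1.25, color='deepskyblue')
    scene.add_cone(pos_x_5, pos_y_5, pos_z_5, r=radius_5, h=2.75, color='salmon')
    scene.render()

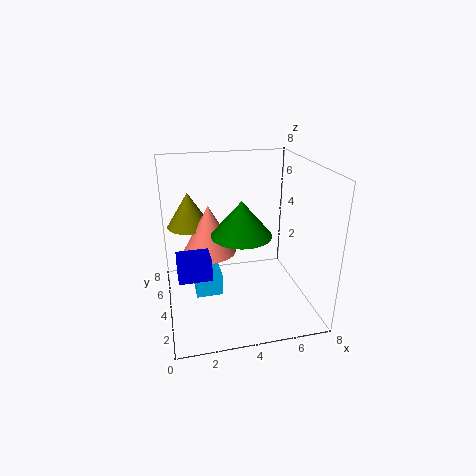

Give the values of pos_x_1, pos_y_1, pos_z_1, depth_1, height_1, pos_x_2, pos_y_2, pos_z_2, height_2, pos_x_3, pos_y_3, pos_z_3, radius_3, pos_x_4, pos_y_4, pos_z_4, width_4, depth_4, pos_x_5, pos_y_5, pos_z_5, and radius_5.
pos_x_1 = 0.5; pos_y_1 = 0.5; pos_z_1 = 3.75; depth_1 = 1.25; height_1 = 1; pos_x_2 = 1.5; pos_y_2 = 5.75; pos_z_2 = 4.25; height_2 = 2; pos_x_3 = 3.75; pos_y_3 = 2.25; pos_z_3 = 5; radius_3 = 1.5; pos_x_4 = 1.5; pos_y_4 = 3.5; pos_z_4 = 0.75; width_4 = 1.5; depth_4 = 2; pos_x_5 = 2.5; pos_y_5 = 4.75; pos_z_5 = 3; radius_5 = 1.5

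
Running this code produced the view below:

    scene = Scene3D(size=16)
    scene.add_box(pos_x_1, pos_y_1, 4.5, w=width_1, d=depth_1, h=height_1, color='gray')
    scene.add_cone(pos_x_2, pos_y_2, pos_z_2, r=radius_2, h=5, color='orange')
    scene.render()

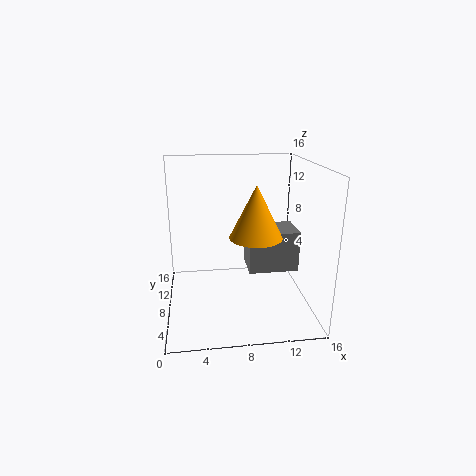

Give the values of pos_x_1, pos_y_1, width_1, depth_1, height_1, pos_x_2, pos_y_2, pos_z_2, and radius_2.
pos_x_1 = 9
pos_y_1 = 6
width_1 = 5.5
depth_1 = 4
height_1 = 4.5
pos_x_2 = 9
pos_y_2 = 3
pos_z_2 = 10
radius_2 = 2.5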